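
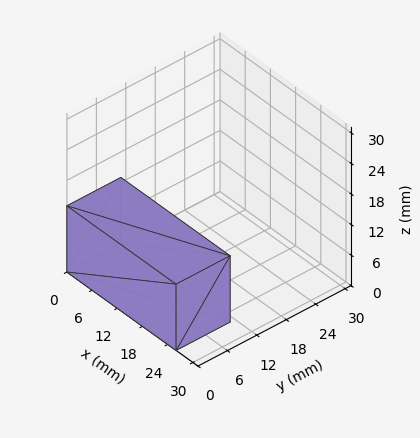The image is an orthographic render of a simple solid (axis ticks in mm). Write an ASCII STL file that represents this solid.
Reading the render: the shape is a rectangular box, roughly 26 × 11 mm footprint and 13 mm tall (dimensions read to the nearest mm from the axis ticks). For the STL, each face is triangulated and given an outward normal.

solid part
  facet normal 0.0000 0.0000 -1.0000
    outer loop
      vertex 26.000 11.000 0.000
      vertex 26.000 0.000 0.000
      vertex 0.000 0.000 0.000
    endloop
  endfacet
  facet normal 0.0000 0.0000 -1.0000
    outer loop
      vertex 0.000 11.000 0.000
      vertex 26.000 11.000 0.000
      vertex 0.000 0.000 0.000
    endloop
  endfacet
  facet normal 0.0000 0.0000 1.0000
    outer loop
      vertex 0.000 0.000 13.000
      vertex 26.000 0.000 13.000
      vertex 26.000 11.000 13.000
    endloop
  endfacet
  facet normal 0.0000 0.0000 1.0000
    outer loop
      vertex 0.000 0.000 13.000
      vertex 26.000 11.000 13.000
      vertex 0.000 11.000 13.000
    endloop
  endfacet
  facet normal 0.0000 -1.0000 0.0000
    outer loop
      vertex 0.000 0.000 0.000
      vertex 26.000 0.000 0.000
      vertex 26.000 0.000 13.000
    endloop
  endfacet
  facet normal 0.0000 -1.0000 0.0000
    outer loop
      vertex 0.000 0.000 0.000
      vertex 26.000 0.000 13.000
      vertex 0.000 0.000 13.000
    endloop
  endfacet
  facet normal 0.0000 1.0000 0.0000
    outer loop
      vertex 26.000 11.000 13.000
      vertex 26.000 11.000 0.000
      vertex 0.000 11.000 0.000
    endloop
  endfacet
  facet normal 0.0000 1.0000 0.0000
    outer loop
      vertex 0.000 11.000 13.000
      vertex 26.000 11.000 13.000
      vertex 0.000 11.000 0.000
    endloop
  endfacet
  facet normal -1.0000 0.0000 0.0000
    outer loop
      vertex 0.000 11.000 13.000
      vertex 0.000 11.000 0.000
      vertex 0.000 0.000 0.000
    endloop
  endfacet
  facet normal -1.0000 0.0000 0.0000
    outer loop
      vertex 0.000 0.000 13.000
      vertex 0.000 11.000 13.000
      vertex 0.000 0.000 0.000
    endloop
  endfacet
  facet normal 1.0000 0.0000 0.0000
    outer loop
      vertex 26.000 0.000 0.000
      vertex 26.000 11.000 0.000
      vertex 26.000 11.000 13.000
    endloop
  endfacet
  facet normal 1.0000 0.0000 0.0000
    outer loop
      vertex 26.000 0.000 0.000
      vertex 26.000 11.000 13.000
      vertex 26.000 0.000 13.000
    endloop
  endfacet
endsolid part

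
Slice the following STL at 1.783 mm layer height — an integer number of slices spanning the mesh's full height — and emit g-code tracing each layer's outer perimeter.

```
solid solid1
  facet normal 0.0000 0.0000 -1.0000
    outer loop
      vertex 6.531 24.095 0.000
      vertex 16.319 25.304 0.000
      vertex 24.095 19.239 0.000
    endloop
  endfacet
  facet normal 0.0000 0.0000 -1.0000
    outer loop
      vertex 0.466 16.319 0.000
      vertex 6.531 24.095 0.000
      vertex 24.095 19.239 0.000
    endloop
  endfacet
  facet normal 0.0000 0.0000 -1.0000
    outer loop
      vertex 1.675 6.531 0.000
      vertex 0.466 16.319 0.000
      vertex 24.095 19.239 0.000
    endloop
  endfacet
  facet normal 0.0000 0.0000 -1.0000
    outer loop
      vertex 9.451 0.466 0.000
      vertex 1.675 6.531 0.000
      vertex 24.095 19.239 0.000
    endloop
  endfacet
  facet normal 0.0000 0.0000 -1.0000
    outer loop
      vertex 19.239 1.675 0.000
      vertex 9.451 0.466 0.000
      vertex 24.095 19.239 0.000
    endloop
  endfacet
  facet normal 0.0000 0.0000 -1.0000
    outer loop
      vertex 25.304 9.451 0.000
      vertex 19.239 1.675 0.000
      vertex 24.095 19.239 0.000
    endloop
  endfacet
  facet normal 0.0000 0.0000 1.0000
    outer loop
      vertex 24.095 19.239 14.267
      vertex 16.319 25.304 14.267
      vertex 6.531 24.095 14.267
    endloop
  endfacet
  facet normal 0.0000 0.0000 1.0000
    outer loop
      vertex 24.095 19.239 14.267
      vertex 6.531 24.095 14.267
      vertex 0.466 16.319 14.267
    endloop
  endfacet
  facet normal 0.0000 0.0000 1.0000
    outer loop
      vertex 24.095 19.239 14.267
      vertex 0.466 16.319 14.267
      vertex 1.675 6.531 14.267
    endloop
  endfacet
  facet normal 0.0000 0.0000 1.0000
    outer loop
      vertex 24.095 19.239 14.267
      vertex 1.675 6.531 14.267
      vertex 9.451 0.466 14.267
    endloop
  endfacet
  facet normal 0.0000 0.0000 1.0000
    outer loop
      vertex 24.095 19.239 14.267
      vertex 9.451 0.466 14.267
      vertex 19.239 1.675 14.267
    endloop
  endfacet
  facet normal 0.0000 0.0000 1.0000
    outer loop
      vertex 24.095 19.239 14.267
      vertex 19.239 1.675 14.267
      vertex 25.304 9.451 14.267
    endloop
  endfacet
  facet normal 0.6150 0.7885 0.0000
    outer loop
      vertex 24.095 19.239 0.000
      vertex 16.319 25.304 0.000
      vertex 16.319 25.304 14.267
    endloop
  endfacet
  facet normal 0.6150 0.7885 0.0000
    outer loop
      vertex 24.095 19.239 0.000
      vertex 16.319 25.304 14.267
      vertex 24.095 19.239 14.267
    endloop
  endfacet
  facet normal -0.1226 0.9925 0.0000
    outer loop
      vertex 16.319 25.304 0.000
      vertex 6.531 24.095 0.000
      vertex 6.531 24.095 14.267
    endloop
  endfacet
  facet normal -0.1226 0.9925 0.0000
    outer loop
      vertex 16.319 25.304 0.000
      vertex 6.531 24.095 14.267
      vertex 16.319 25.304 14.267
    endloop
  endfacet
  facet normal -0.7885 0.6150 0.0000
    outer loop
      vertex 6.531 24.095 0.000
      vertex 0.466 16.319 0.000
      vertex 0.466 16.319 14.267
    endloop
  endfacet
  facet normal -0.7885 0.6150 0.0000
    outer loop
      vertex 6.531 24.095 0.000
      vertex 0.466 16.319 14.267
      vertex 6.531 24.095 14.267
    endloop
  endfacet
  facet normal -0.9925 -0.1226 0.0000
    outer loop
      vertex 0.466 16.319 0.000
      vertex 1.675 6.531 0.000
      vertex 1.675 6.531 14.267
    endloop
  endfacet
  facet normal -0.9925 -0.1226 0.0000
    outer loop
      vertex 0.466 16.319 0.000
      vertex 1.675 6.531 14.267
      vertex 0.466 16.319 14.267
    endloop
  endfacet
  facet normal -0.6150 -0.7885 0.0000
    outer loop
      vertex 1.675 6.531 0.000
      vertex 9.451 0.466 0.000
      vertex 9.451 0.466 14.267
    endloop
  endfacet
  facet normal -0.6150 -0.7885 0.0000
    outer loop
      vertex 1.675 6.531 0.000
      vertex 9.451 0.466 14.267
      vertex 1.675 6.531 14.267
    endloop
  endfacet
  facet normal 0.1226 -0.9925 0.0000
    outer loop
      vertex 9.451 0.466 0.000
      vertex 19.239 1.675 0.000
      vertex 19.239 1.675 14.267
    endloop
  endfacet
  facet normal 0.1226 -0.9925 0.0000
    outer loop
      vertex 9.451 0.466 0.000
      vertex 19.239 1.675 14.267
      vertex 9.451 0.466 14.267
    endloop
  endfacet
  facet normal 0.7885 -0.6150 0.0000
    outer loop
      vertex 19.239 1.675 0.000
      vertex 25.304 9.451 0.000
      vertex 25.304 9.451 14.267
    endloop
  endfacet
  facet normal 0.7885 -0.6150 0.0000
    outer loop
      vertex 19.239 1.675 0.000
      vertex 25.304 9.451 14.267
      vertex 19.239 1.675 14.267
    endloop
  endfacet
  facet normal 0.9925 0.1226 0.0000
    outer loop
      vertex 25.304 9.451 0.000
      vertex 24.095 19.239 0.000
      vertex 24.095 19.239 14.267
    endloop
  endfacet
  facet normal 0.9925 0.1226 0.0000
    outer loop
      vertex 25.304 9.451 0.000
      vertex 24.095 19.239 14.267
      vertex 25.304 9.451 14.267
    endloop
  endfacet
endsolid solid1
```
; perimeter-only toolpath
G21 ; units = mm
G90 ; absolute positioning
G28 ; home
; layer 1
G0 Z1.783
G0 X24.095 Y19.239
G1 X16.319 Y25.304
G1 X6.531 Y24.095
G1 X0.466 Y16.319
G1 X1.675 Y6.531
G1 X9.451 Y0.466
G1 X19.239 Y1.675
G1 X25.304 Y9.451
G1 X24.095 Y19.239
; layer 2
G0 Z3.567
G0 X24.095 Y19.239
G1 X16.319 Y25.304
G1 X6.531 Y24.095
G1 X0.466 Y16.319
G1 X1.675 Y6.531
G1 X9.451 Y0.466
G1 X19.239 Y1.675
G1 X25.304 Y9.451
G1 X24.095 Y19.239
; layer 3
G0 Z5.350
G0 X24.095 Y19.239
G1 X16.319 Y25.304
G1 X6.531 Y24.095
G1 X0.466 Y16.319
G1 X1.675 Y6.531
G1 X9.451 Y0.466
G1 X19.239 Y1.675
G1 X25.304 Y9.451
G1 X24.095 Y19.239
; layer 4
G0 Z7.133
G0 X24.095 Y19.239
G1 X16.319 Y25.304
G1 X6.531 Y24.095
G1 X0.466 Y16.319
G1 X1.675 Y6.531
G1 X9.451 Y0.466
G1 X19.239 Y1.675
G1 X25.304 Y9.451
G1 X24.095 Y19.239
; layer 5
G0 Z8.917
G0 X24.095 Y19.239
G1 X16.319 Y25.304
G1 X6.531 Y24.095
G1 X0.466 Y16.319
G1 X1.675 Y6.531
G1 X9.451 Y0.466
G1 X19.239 Y1.675
G1 X25.304 Y9.451
G1 X24.095 Y19.239
; layer 6
G0 Z10.700
G0 X24.095 Y19.239
G1 X16.319 Y25.304
G1 X6.531 Y24.095
G1 X0.466 Y16.319
G1 X1.675 Y6.531
G1 X9.451 Y0.466
G1 X19.239 Y1.675
G1 X25.304 Y9.451
G1 X24.095 Y19.239
; layer 7
G0 Z12.484
G0 X24.095 Y19.239
G1 X16.319 Y25.304
G1 X6.531 Y24.095
G1 X0.466 Y16.319
G1 X1.675 Y6.531
G1 X9.451 Y0.466
G1 X19.239 Y1.675
G1 X25.304 Y9.451
G1 X24.095 Y19.239
; layer 8
G0 Z14.267
G0 X24.095 Y19.239
G1 X16.319 Y25.304
G1 X6.531 Y24.095
G1 X0.466 Y16.319
G1 X1.675 Y6.531
G1 X9.451 Y0.466
G1 X19.239 Y1.675
G1 X25.304 Y9.451
G1 X24.095 Y19.239
M2 ; end

The solid is a regular 8-sided prism (a cylinder approximated with 8 flat sides), circumscribed radius ≈ 12.9 mm, height ≈ 14.3 mm. Slicing at Δz = 1.783 mm — 8 equal slices spanning the solid's height, so layer i sits at z = i·h/8 — gives 8 non-empty perimeters. Each is a 8-segment closed polygon; G0 lifts to the layer z and rapids to the start vertex, then G1 traces the edges.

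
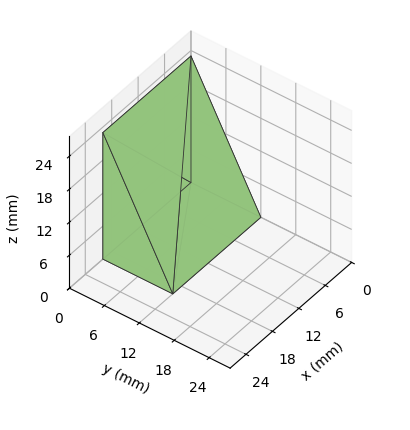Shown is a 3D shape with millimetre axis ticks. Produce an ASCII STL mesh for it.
Reading the render: the shape is a wedge (ramp): 20 × 12 mm base, rising to 23 mm along the y=0 edge and sloping linearly to z=0 at y=12 (dimensions read to the nearest mm from the axis ticks). For the STL, each face is triangulated and given an outward normal.

solid part
  facet normal 0.0000 0.0000 -1.0000
    outer loop
      vertex 20.000 12.000 0.000
      vertex 20.000 0.000 0.000
      vertex 0.000 0.000 0.000
    endloop
  endfacet
  facet normal 0.0000 0.0000 -1.0000
    outer loop
      vertex 0.000 12.000 0.000
      vertex 20.000 12.000 0.000
      vertex 0.000 0.000 0.000
    endloop
  endfacet
  facet normal 0.0000 -1.0000 0.0000
    outer loop
      vertex 0.000 0.000 0.000
      vertex 20.000 0.000 0.000
      vertex 20.000 0.000 23.000
    endloop
  endfacet
  facet normal 0.0000 -1.0000 0.0000
    outer loop
      vertex 0.000 0.000 0.000
      vertex 20.000 0.000 23.000
      vertex 0.000 0.000 23.000
    endloop
  endfacet
  facet normal 0.0000 0.8866 0.4626
    outer loop
      vertex 0.000 0.000 23.000
      vertex 20.000 0.000 23.000
      vertex 20.000 12.000 0.000
    endloop
  endfacet
  facet normal 0.0000 0.8866 0.4626
    outer loop
      vertex 0.000 0.000 23.000
      vertex 20.000 12.000 0.000
      vertex 0.000 12.000 0.000
    endloop
  endfacet
  facet normal -1.0000 0.0000 0.0000
    outer loop
      vertex 0.000 0.000 23.000
      vertex 0.000 12.000 0.000
      vertex 0.000 0.000 0.000
    endloop
  endfacet
  facet normal 1.0000 0.0000 0.0000
    outer loop
      vertex 20.000 0.000 0.000
      vertex 20.000 12.000 0.000
      vertex 20.000 0.000 23.000
    endloop
  endfacet
endsolid part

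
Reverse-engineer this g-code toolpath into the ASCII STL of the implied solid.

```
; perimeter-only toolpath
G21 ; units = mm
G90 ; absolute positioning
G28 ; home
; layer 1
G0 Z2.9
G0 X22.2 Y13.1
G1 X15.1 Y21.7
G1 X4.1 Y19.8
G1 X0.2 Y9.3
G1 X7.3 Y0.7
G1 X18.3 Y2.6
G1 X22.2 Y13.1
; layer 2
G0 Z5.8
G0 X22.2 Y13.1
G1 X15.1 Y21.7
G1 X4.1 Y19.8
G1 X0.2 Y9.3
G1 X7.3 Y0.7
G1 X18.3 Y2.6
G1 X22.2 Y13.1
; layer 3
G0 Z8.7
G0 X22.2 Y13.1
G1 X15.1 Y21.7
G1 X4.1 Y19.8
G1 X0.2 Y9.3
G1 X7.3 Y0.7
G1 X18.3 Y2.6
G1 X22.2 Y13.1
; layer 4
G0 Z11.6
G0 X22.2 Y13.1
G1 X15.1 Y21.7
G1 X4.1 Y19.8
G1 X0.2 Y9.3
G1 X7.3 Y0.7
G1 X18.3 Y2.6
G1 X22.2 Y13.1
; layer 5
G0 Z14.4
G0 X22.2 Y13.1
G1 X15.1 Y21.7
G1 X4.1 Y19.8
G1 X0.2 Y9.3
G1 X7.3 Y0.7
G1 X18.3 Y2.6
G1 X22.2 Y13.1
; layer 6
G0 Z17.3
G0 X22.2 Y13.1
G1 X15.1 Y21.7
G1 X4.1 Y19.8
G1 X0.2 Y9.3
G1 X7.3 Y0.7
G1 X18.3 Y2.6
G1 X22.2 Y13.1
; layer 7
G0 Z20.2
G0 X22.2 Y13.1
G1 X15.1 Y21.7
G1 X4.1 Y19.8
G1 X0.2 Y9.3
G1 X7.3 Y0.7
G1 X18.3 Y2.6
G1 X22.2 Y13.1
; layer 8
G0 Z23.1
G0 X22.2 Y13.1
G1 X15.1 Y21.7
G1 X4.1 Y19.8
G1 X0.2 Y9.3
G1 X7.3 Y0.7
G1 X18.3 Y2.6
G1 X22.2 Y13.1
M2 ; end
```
solid part
  facet normal 0.0000 0.0000 -1.0000
    outer loop
      vertex 4.1 19.8 0.0
      vertex 15.1 21.7 0.0
      vertex 22.2 13.1 0.0
    endloop
  endfacet
  facet normal 0.0000 0.0000 -1.0000
    outer loop
      vertex 0.2 9.3 0.0
      vertex 4.1 19.8 0.0
      vertex 22.2 13.1 0.0
    endloop
  endfacet
  facet normal 0.0000 0.0000 -1.0000
    outer loop
      vertex 7.3 0.7 0.0
      vertex 0.2 9.3 0.0
      vertex 22.2 13.1 0.0
    endloop
  endfacet
  facet normal 0.0000 0.0000 -1.0000
    outer loop
      vertex 18.3 2.6 0.0
      vertex 7.3 0.7 0.0
      vertex 22.2 13.1 0.0
    endloop
  endfacet
  facet normal 0.0000 0.0000 1.0000
    outer loop
      vertex 22.2 13.1 23.1
      vertex 15.1 21.7 23.1
      vertex 4.1 19.8 23.1
    endloop
  endfacet
  facet normal 0.0000 0.0000 1.0000
    outer loop
      vertex 22.2 13.1 23.1
      vertex 4.1 19.8 23.1
      vertex 0.2 9.3 23.1
    endloop
  endfacet
  facet normal 0.0000 0.0000 1.0000
    outer loop
      vertex 22.2 13.1 23.1
      vertex 0.2 9.3 23.1
      vertex 7.3 0.7 23.1
    endloop
  endfacet
  facet normal 0.0000 0.0000 1.0000
    outer loop
      vertex 22.2 13.1 23.1
      vertex 7.3 0.7 23.1
      vertex 18.3 2.6 23.1
    endloop
  endfacet
  facet normal 0.7712 0.6366 0.0000
    outer loop
      vertex 22.2 13.1 0.0
      vertex 15.1 21.7 0.0
      vertex 15.1 21.7 23.1
    endloop
  endfacet
  facet normal 0.7712 0.6366 0.0000
    outer loop
      vertex 22.2 13.1 0.0
      vertex 15.1 21.7 23.1
      vertex 22.2 13.1 23.1
    endloop
  endfacet
  facet normal -0.1702 0.9854 0.0000
    outer loop
      vertex 15.1 21.7 0.0
      vertex 4.1 19.8 0.0
      vertex 4.1 19.8 23.1
    endloop
  endfacet
  facet normal -0.1702 0.9854 0.0000
    outer loop
      vertex 15.1 21.7 0.0
      vertex 4.1 19.8 23.1
      vertex 15.1 21.7 23.1
    endloop
  endfacet
  facet normal -0.9374 0.3482 0.0000
    outer loop
      vertex 4.1 19.8 0.0
      vertex 0.2 9.3 0.0
      vertex 0.2 9.3 23.1
    endloop
  endfacet
  facet normal -0.9374 0.3482 0.0000
    outer loop
      vertex 4.1 19.8 0.0
      vertex 0.2 9.3 23.1
      vertex 4.1 19.8 23.1
    endloop
  endfacet
  facet normal -0.7712 -0.6366 0.0000
    outer loop
      vertex 0.2 9.3 0.0
      vertex 7.3 0.7 0.0
      vertex 7.3 0.7 23.1
    endloop
  endfacet
  facet normal -0.7712 -0.6366 0.0000
    outer loop
      vertex 0.2 9.3 0.0
      vertex 7.3 0.7 23.1
      vertex 0.2 9.3 23.1
    endloop
  endfacet
  facet normal 0.1702 -0.9854 0.0000
    outer loop
      vertex 7.3 0.7 0.0
      vertex 18.3 2.6 0.0
      vertex 18.3 2.6 23.1
    endloop
  endfacet
  facet normal 0.1702 -0.9854 0.0000
    outer loop
      vertex 7.3 0.7 0.0
      vertex 18.3 2.6 23.1
      vertex 7.3 0.7 23.1
    endloop
  endfacet
  facet normal 0.9374 -0.3482 0.0000
    outer loop
      vertex 18.3 2.6 0.0
      vertex 22.2 13.1 0.0
      vertex 22.2 13.1 23.1
    endloop
  endfacet
  facet normal 0.9374 -0.3482 0.0000
    outer loop
      vertex 18.3 2.6 0.0
      vertex 22.2 13.1 23.1
      vertex 18.3 2.6 23.1
    endloop
  endfacet
endsolid part

The G0 Z moves step by Δz≈2.9 mm. Every layer's G1 loop is the same polygon, so the solid is a straight extrusion of it from z=0 to z≈23.1. Closing with flat bottom and top caps and triangulating gives 20 facets — a regular 6-sided prism (a cylinder approximated with 6 flat sides), circumscribed radius ≈ 11.2 mm, height ≈ 23.1 mm.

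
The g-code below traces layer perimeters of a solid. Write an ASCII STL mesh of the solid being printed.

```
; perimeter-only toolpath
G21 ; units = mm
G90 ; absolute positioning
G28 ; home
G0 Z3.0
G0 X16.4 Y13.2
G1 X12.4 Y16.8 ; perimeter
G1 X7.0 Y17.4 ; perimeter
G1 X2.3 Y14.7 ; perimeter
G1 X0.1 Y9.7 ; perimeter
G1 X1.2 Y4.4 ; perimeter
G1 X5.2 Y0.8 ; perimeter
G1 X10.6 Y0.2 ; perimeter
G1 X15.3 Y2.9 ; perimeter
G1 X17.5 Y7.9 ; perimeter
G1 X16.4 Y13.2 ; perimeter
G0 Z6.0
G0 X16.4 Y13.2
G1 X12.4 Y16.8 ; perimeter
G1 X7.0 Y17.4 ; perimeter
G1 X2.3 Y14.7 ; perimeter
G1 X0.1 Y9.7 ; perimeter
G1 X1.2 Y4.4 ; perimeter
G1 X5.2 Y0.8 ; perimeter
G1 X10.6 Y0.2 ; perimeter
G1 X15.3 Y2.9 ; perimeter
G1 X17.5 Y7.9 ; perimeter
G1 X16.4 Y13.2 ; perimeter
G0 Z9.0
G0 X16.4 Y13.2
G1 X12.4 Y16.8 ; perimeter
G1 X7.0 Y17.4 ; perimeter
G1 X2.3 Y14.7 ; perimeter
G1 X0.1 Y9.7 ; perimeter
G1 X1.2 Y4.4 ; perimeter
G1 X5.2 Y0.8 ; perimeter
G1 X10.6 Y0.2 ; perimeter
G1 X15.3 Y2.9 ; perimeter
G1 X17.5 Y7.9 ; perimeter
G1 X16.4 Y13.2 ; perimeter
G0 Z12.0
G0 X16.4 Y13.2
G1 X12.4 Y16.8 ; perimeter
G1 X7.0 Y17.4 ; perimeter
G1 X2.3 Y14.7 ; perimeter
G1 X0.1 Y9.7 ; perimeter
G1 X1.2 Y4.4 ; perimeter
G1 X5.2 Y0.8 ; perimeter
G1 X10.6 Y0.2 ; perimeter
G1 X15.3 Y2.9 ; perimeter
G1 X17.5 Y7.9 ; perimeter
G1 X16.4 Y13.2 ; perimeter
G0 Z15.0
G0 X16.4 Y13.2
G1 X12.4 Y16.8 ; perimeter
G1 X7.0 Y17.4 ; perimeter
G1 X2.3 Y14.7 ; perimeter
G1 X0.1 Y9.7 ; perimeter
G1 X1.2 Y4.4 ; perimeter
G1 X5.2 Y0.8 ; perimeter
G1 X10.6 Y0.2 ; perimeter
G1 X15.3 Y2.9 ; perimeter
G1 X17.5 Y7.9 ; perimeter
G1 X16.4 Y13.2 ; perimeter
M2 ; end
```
solid part
  facet normal 0.0000 0.0000 -1.0000
    outer loop
      vertex 7.0 17.4 0.0
      vertex 12.4 16.8 0.0
      vertex 16.4 13.2 0.0
    endloop
  endfacet
  facet normal 0.0000 0.0000 -1.0000
    outer loop
      vertex 2.3 14.7 0.0
      vertex 7.0 17.4 0.0
      vertex 16.4 13.2 0.0
    endloop
  endfacet
  facet normal 0.0000 0.0000 -1.0000
    outer loop
      vertex 0.1 9.7 0.0
      vertex 2.3 14.7 0.0
      vertex 16.4 13.2 0.0
    endloop
  endfacet
  facet normal 0.0000 0.0000 -1.0000
    outer loop
      vertex 1.2 4.4 0.0
      vertex 0.1 9.7 0.0
      vertex 16.4 13.2 0.0
    endloop
  endfacet
  facet normal 0.0000 0.0000 -1.0000
    outer loop
      vertex 5.2 0.8 0.0
      vertex 1.2 4.4 0.0
      vertex 16.4 13.2 0.0
    endloop
  endfacet
  facet normal 0.0000 0.0000 -1.0000
    outer loop
      vertex 10.6 0.2 0.0
      vertex 5.2 0.8 0.0
      vertex 16.4 13.2 0.0
    endloop
  endfacet
  facet normal 0.0000 0.0000 -1.0000
    outer loop
      vertex 15.3 2.9 0.0
      vertex 10.6 0.2 0.0
      vertex 16.4 13.2 0.0
    endloop
  endfacet
  facet normal 0.0000 0.0000 -1.0000
    outer loop
      vertex 17.5 7.9 0.0
      vertex 15.3 2.9 0.0
      vertex 16.4 13.2 0.0
    endloop
  endfacet
  facet normal 0.0000 0.0000 1.0000
    outer loop
      vertex 16.4 13.2 15.0
      vertex 12.4 16.8 15.0
      vertex 7.0 17.4 15.0
    endloop
  endfacet
  facet normal 0.0000 0.0000 1.0000
    outer loop
      vertex 16.4 13.2 15.0
      vertex 7.0 17.4 15.0
      vertex 2.3 14.7 15.0
    endloop
  endfacet
  facet normal 0.0000 0.0000 1.0000
    outer loop
      vertex 16.4 13.2 15.0
      vertex 2.3 14.7 15.0
      vertex 0.1 9.7 15.0
    endloop
  endfacet
  facet normal 0.0000 0.0000 1.0000
    outer loop
      vertex 16.4 13.2 15.0
      vertex 0.1 9.7 15.0
      vertex 1.2 4.4 15.0
    endloop
  endfacet
  facet normal 0.0000 0.0000 1.0000
    outer loop
      vertex 16.4 13.2 15.0
      vertex 1.2 4.4 15.0
      vertex 5.2 0.8 15.0
    endloop
  endfacet
  facet normal 0.0000 0.0000 1.0000
    outer loop
      vertex 16.4 13.2 15.0
      vertex 5.2 0.8 15.0
      vertex 10.6 0.2 15.0
    endloop
  endfacet
  facet normal 0.0000 0.0000 1.0000
    outer loop
      vertex 16.4 13.2 15.0
      vertex 10.6 0.2 15.0
      vertex 15.3 2.9 15.0
    endloop
  endfacet
  facet normal 0.0000 0.0000 1.0000
    outer loop
      vertex 16.4 13.2 15.0
      vertex 15.3 2.9 15.0
      vertex 17.5 7.9 15.0
    endloop
  endfacet
  facet normal 0.6690 0.7433 0.0000
    outer loop
      vertex 16.4 13.2 0.0
      vertex 12.4 16.8 0.0
      vertex 12.4 16.8 15.0
    endloop
  endfacet
  facet normal 0.6690 0.7433 0.0000
    outer loop
      vertex 16.4 13.2 0.0
      vertex 12.4 16.8 15.0
      vertex 16.4 13.2 15.0
    endloop
  endfacet
  facet normal 0.1104 0.9939 0.0000
    outer loop
      vertex 12.4 16.8 0.0
      vertex 7.0 17.4 0.0
      vertex 7.0 17.4 15.0
    endloop
  endfacet
  facet normal 0.1104 0.9939 0.0000
    outer loop
      vertex 12.4 16.8 0.0
      vertex 7.0 17.4 15.0
      vertex 12.4 16.8 15.0
    endloop
  endfacet
  facet normal -0.4981 0.8671 0.0000
    outer loop
      vertex 7.0 17.4 0.0
      vertex 2.3 14.7 0.0
      vertex 2.3 14.7 15.0
    endloop
  endfacet
  facet normal -0.4981 0.8671 0.0000
    outer loop
      vertex 7.0 17.4 0.0
      vertex 2.3 14.7 15.0
      vertex 7.0 17.4 15.0
    endloop
  endfacet
  facet normal -0.9153 0.4027 0.0000
    outer loop
      vertex 2.3 14.7 0.0
      vertex 0.1 9.7 0.0
      vertex 0.1 9.7 15.0
    endloop
  endfacet
  facet normal -0.9153 0.4027 0.0000
    outer loop
      vertex 2.3 14.7 0.0
      vertex 0.1 9.7 15.0
      vertex 2.3 14.7 15.0
    endloop
  endfacet
  facet normal -0.9791 -0.2032 0.0000
    outer loop
      vertex 0.1 9.7 0.0
      vertex 1.2 4.4 0.0
      vertex 1.2 4.4 15.0
    endloop
  endfacet
  facet normal -0.9791 -0.2032 0.0000
    outer loop
      vertex 0.1 9.7 0.0
      vertex 1.2 4.4 15.0
      vertex 0.1 9.7 15.0
    endloop
  endfacet
  facet normal -0.6690 -0.7433 0.0000
    outer loop
      vertex 1.2 4.4 0.0
      vertex 5.2 0.8 0.0
      vertex 5.2 0.8 15.0
    endloop
  endfacet
  facet normal -0.6690 -0.7433 0.0000
    outer loop
      vertex 1.2 4.4 0.0
      vertex 5.2 0.8 15.0
      vertex 1.2 4.4 15.0
    endloop
  endfacet
  facet normal -0.1104 -0.9939 0.0000
    outer loop
      vertex 5.2 0.8 0.0
      vertex 10.6 0.2 0.0
      vertex 10.6 0.2 15.0
    endloop
  endfacet
  facet normal -0.1104 -0.9939 0.0000
    outer loop
      vertex 5.2 0.8 0.0
      vertex 10.6 0.2 15.0
      vertex 5.2 0.8 15.0
    endloop
  endfacet
  facet normal 0.4981 -0.8671 0.0000
    outer loop
      vertex 10.6 0.2 0.0
      vertex 15.3 2.9 0.0
      vertex 15.3 2.9 15.0
    endloop
  endfacet
  facet normal 0.4981 -0.8671 0.0000
    outer loop
      vertex 10.6 0.2 0.0
      vertex 15.3 2.9 15.0
      vertex 10.6 0.2 15.0
    endloop
  endfacet
  facet normal 0.9153 -0.4027 0.0000
    outer loop
      vertex 15.3 2.9 0.0
      vertex 17.5 7.9 0.0
      vertex 17.5 7.9 15.0
    endloop
  endfacet
  facet normal 0.9153 -0.4027 0.0000
    outer loop
      vertex 15.3 2.9 0.0
      vertex 17.5 7.9 15.0
      vertex 15.3 2.9 15.0
    endloop
  endfacet
  facet normal 0.9791 0.2032 0.0000
    outer loop
      vertex 17.5 7.9 0.0
      vertex 16.4 13.2 0.0
      vertex 16.4 13.2 15.0
    endloop
  endfacet
  facet normal 0.9791 0.2032 0.0000
    outer loop
      vertex 17.5 7.9 0.0
      vertex 16.4 13.2 15.0
      vertex 17.5 7.9 15.0
    endloop
  endfacet
endsolid part

The G0 Z moves step by Δz≈3.0 mm. Every layer's G1 loop is the same polygon, so the solid is a straight extrusion of it from z=0 to z≈15. Closing with flat bottom and top caps and triangulating gives 36 facets — a regular 10-sided prism (a cylinder approximated with 10 flat sides), circumscribed radius ≈ 8.8 mm, height ≈ 15 mm.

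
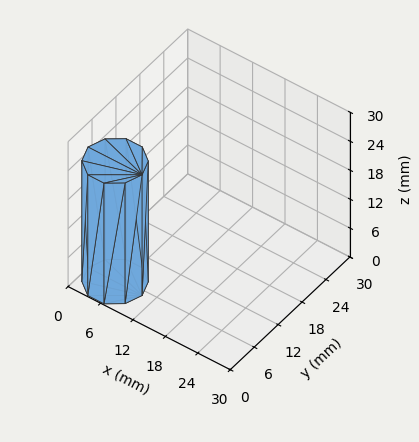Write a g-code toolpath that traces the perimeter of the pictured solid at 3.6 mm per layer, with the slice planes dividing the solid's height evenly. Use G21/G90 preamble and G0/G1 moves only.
Reading the render: the shape is a regular 10-sided prism (a cylinder approximated with 10 flat sides), circumscribed radius ≈ 5 mm, height ≈ 25 mm (dimensions read to the nearest mm from the axis ticks). For the g-code, the solid's height is divided into equal slices at the stated Δz and each level perimeter traced with G1 moves after a G0 lift.

; perimeter-only toolpath
G21 ; units = mm
G90 ; absolute positioning
G28 ; home
; layer 1
G0 Z3.6
G0 X10.0 Y5.0
G1 X9.0 Y7.9
G1 X6.5 Y9.8
G1 X3.5 Y9.8
G1 X1.0 Y7.9
G1 X0.0 Y5.0
G1 X1.0 Y2.1
G1 X3.5 Y0.2
G1 X6.5 Y0.2
G1 X9.0 Y2.1
G1 X10.0 Y5.0
; layer 2
G0 Z7.1
G0 X10.0 Y5.0
G1 X9.0 Y7.9
G1 X6.5 Y9.8
G1 X3.5 Y9.8
G1 X1.0 Y7.9
G1 X0.0 Y5.0
G1 X1.0 Y2.1
G1 X3.5 Y0.2
G1 X6.5 Y0.2
G1 X9.0 Y2.1
G1 X10.0 Y5.0
; layer 3
G0 Z10.7
G0 X10.0 Y5.0
G1 X9.0 Y7.9
G1 X6.5 Y9.8
G1 X3.5 Y9.8
G1 X1.0 Y7.9
G1 X0.0 Y5.0
G1 X1.0 Y2.1
G1 X3.5 Y0.2
G1 X6.5 Y0.2
G1 X9.0 Y2.1
G1 X10.0 Y5.0
; layer 4
G0 Z14.3
G0 X10.0 Y5.0
G1 X9.0 Y7.9
G1 X6.5 Y9.8
G1 X3.5 Y9.8
G1 X1.0 Y7.9
G1 X0.0 Y5.0
G1 X1.0 Y2.1
G1 X3.5 Y0.2
G1 X6.5 Y0.2
G1 X9.0 Y2.1
G1 X10.0 Y5.0
; layer 5
G0 Z17.9
G0 X10.0 Y5.0
G1 X9.0 Y7.9
G1 X6.5 Y9.8
G1 X3.5 Y9.8
G1 X1.0 Y7.9
G1 X0.0 Y5.0
G1 X1.0 Y2.1
G1 X3.5 Y0.2
G1 X6.5 Y0.2
G1 X9.0 Y2.1
G1 X10.0 Y5.0
; layer 6
G0 Z21.4
G0 X10.0 Y5.0
G1 X9.0 Y7.9
G1 X6.5 Y9.8
G1 X3.5 Y9.8
G1 X1.0 Y7.9
G1 X0.0 Y5.0
G1 X1.0 Y2.1
G1 X3.5 Y0.2
G1 X6.5 Y0.2
G1 X9.0 Y2.1
G1 X10.0 Y5.0
; layer 7
G0 Z25.0
G0 X10.0 Y5.0
G1 X9.0 Y7.9
G1 X6.5 Y9.8
G1 X3.5 Y9.8
G1 X1.0 Y7.9
G1 X0.0 Y5.0
G1 X1.0 Y2.1
G1 X3.5 Y0.2
G1 X6.5 Y0.2
G1 X9.0 Y2.1
G1 X10.0 Y5.0
M2 ; end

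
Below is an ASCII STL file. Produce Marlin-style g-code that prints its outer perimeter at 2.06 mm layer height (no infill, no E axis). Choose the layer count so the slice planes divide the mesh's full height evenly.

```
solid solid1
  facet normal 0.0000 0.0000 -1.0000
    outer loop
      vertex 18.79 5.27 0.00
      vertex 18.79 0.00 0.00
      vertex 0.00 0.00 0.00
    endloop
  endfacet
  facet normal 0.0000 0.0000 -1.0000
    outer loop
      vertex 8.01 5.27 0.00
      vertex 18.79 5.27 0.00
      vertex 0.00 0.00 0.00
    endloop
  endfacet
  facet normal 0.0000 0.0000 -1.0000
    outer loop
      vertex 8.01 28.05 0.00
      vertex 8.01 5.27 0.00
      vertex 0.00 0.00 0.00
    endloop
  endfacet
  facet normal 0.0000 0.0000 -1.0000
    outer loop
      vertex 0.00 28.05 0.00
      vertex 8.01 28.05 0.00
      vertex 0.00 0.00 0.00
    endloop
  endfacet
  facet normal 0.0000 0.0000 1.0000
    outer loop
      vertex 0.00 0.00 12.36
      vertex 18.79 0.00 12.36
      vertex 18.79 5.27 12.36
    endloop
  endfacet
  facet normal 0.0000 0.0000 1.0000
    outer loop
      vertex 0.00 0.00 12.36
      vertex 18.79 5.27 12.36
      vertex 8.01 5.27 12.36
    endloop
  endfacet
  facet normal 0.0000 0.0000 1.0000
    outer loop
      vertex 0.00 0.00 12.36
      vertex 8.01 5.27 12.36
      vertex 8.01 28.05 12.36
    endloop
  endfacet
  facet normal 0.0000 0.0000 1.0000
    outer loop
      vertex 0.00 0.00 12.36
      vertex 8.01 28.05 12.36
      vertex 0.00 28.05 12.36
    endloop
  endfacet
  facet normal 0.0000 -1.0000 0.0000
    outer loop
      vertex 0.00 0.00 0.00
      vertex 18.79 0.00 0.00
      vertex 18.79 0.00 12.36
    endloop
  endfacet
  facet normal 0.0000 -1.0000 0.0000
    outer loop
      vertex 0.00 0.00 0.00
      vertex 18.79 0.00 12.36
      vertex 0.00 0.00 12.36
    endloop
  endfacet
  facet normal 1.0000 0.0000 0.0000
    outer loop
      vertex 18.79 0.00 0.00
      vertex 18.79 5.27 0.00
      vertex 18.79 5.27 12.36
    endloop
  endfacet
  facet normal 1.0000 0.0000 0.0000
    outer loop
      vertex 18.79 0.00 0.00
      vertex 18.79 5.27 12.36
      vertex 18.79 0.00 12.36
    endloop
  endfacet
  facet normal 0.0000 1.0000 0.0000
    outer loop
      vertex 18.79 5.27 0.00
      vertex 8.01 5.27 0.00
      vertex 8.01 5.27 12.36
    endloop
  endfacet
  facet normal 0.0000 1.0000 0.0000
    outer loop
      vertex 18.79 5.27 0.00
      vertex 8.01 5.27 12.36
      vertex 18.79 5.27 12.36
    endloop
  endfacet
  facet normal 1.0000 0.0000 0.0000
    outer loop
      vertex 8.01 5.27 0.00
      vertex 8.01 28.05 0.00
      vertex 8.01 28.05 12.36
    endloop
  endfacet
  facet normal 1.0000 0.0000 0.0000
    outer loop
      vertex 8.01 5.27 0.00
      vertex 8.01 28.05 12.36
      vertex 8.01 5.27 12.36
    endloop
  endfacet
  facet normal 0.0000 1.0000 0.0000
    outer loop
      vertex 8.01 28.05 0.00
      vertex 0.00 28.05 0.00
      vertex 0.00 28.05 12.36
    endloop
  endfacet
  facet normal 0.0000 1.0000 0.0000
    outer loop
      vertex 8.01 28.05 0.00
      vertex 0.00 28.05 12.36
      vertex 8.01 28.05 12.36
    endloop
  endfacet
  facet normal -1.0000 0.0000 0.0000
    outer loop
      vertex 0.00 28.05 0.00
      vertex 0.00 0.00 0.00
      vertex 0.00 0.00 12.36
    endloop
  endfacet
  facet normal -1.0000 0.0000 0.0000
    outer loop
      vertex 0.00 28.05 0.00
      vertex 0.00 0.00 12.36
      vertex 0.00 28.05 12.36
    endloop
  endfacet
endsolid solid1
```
; perimeter-only toolpath
G21 ; units = mm
G90 ; absolute positioning
G28 ; home
; layer 1
G0 Z2.06
G0 X0.00 Y0.00
G1 X18.79 Y0.00
G1 X18.79 Y5.27
G1 X8.01 Y5.27
G1 X8.01 Y28.05
G1 X0.00 Y28.05
G1 X0.00 Y0.00
; layer 2
G0 Z4.12
G0 X0.00 Y0.00
G1 X18.79 Y0.00
G1 X18.79 Y5.27
G1 X8.01 Y5.27
G1 X8.01 Y28.05
G1 X0.00 Y28.05
G1 X0.00 Y0.00
; layer 3
G0 Z6.18
G0 X0.00 Y0.00
G1 X18.79 Y0.00
G1 X18.79 Y5.27
G1 X8.01 Y5.27
G1 X8.01 Y28.05
G1 X0.00 Y28.05
G1 X0.00 Y0.00
; layer 4
G0 Z8.24
G0 X0.00 Y0.00
G1 X18.79 Y0.00
G1 X18.79 Y5.27
G1 X8.01 Y5.27
G1 X8.01 Y28.05
G1 X0.00 Y28.05
G1 X0.00 Y0.00
; layer 5
G0 Z10.30
G0 X0.00 Y0.00
G1 X18.79 Y0.00
G1 X18.79 Y5.27
G1 X8.01 Y5.27
G1 X8.01 Y28.05
G1 X0.00 Y28.05
G1 X0.00 Y0.00
; layer 6
G0 Z12.36
G0 X0.00 Y0.00
G1 X18.79 Y0.00
G1 X18.79 Y5.27
G1 X8.01 Y5.27
G1 X8.01 Y28.05
G1 X0.00 Y28.05
G1 X0.00 Y0.00
M2 ; end

The solid is an L-shaped prism: outer 18.8 × 28.1 mm, arm thicknesses ≈ 5.27 mm (horizontal) and 8.01 mm (vertical), extruded 12.4 mm in z. Slicing at Δz = 2.06 mm — 6 equal slices spanning the solid's height, so layer i sits at z = i·h/6 — gives 6 non-empty perimeters. Each is a 6-segment closed polygon; G0 lifts to the layer z and rapids to the start vertex, then G1 traces the edges.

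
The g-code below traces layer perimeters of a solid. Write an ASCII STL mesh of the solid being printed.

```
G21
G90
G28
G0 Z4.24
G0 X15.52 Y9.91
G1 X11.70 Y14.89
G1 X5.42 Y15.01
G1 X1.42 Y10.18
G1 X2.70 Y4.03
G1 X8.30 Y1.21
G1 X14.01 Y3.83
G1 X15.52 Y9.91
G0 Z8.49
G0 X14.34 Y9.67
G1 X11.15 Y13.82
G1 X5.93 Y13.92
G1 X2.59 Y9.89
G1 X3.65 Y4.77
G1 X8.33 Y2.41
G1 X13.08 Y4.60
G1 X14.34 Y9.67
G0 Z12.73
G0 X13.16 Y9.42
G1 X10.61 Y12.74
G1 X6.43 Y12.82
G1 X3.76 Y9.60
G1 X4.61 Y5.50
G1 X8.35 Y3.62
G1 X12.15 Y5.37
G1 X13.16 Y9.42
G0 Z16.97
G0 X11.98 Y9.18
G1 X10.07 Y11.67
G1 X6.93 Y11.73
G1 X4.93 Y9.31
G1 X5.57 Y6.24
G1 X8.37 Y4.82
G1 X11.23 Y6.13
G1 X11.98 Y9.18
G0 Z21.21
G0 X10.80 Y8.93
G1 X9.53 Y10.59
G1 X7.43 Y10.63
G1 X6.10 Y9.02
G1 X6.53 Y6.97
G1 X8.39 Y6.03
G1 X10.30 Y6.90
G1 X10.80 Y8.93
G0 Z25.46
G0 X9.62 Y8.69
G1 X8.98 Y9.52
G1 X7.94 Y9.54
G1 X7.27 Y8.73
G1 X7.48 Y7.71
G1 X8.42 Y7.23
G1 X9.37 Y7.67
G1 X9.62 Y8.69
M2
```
solid part
  facet normal 0.0000 0.0000 -1.0000
    outer loop
      vertex 4.92 16.11 0.00
      vertex 12.24 15.97 0.00
      vertex 16.70 10.16 0.00
    endloop
  endfacet
  facet normal 0.0000 0.0000 -1.0000
    outer loop
      vertex 0.25 10.47 0.00
      vertex 4.92 16.11 0.00
      vertex 16.70 10.16 0.00
    endloop
  endfacet
  facet normal 0.0000 0.0000 -1.0000
    outer loop
      vertex 1.74 3.30 0.00
      vertex 0.25 10.47 0.00
      vertex 16.70 10.16 0.00
    endloop
  endfacet
  facet normal 0.0000 0.0000 -1.0000
    outer loop
      vertex 8.28 0.00 0.00
      vertex 1.74 3.30 0.00
      vertex 16.70 10.16 0.00
    endloop
  endfacet
  facet normal 0.0000 0.0000 -1.0000
    outer loop
      vertex 14.94 3.06 0.00
      vertex 8.28 0.00 0.00
      vertex 16.70 10.16 0.00
    endloop
  endfacet
  facet normal 0.7685 0.5899 0.2479
    outer loop
      vertex 16.70 10.16 0.00
      vertex 12.24 15.97 0.00
      vertex 8.44 8.44 29.70
    endloop
  endfacet
  facet normal 0.0185 0.9686 0.2479
    outer loop
      vertex 12.24 15.97 0.00
      vertex 4.92 16.11 0.00
      vertex 8.44 8.44 29.70
    endloop
  endfacet
  facet normal -0.7462 0.6178 0.2480
    outer loop
      vertex 4.92 16.11 0.00
      vertex 0.25 10.47 0.00
      vertex 8.44 8.44 29.70
    endloop
  endfacet
  facet normal -0.9485 -0.1971 0.2481
    outer loop
      vertex 0.25 10.47 0.00
      vertex 1.74 3.30 0.00
      vertex 8.44 8.44 29.70
    endloop
  endfacet
  facet normal -0.4364 -0.8649 0.2481
    outer loop
      vertex 1.74 3.30 0.00
      vertex 8.28 0.00 0.00
      vertex 8.44 8.44 29.70
    endloop
  endfacet
  facet normal 0.4045 -0.8803 0.2480
    outer loop
      vertex 8.28 0.00 0.00
      vertex 14.94 3.06 0.00
      vertex 8.44 8.44 29.70
    endloop
  endfacet
  facet normal 0.9403 -0.2331 0.2480
    outer loop
      vertex 14.94 3.06 0.00
      vertex 16.70 10.16 0.00
      vertex 8.44 8.44 29.70
    endloop
  endfacet
endsolid part

The G0 Z moves step by Δz≈4.24 mm. The G1 loops shrink linearly with z, so the solid tapers from its base footprint up to z≈29.7. Closing with a flat bottom cap and the tapered top and triangulating gives 12 facets — a regular 7-sided pyramid, base circumscribed radius ≈ 8.44 mm, apex at z ≈ 29.7 mm.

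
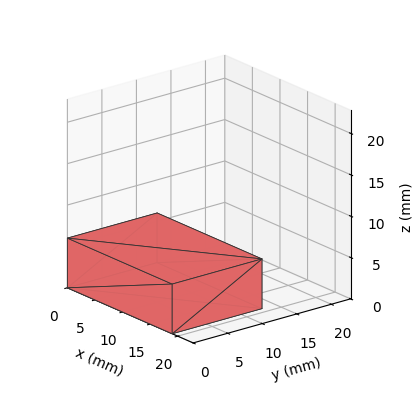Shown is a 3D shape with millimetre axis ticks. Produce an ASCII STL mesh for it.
Reading the render: the shape is a rectangular box, roughly 19 × 13 mm footprint and 6 mm tall (dimensions read to the nearest mm from the axis ticks). For the STL, each face is triangulated and given an outward normal.

solid part
  facet normal 0.0000 0.0000 -1.0000
    outer loop
      vertex 19.0 13.0 0.0
      vertex 19.0 0.0 0.0
      vertex 0.0 0.0 0.0
    endloop
  endfacet
  facet normal 0.0000 0.0000 -1.0000
    outer loop
      vertex 0.0 13.0 0.0
      vertex 19.0 13.0 0.0
      vertex 0.0 0.0 0.0
    endloop
  endfacet
  facet normal 0.0000 0.0000 1.0000
    outer loop
      vertex 0.0 0.0 6.0
      vertex 19.0 0.0 6.0
      vertex 19.0 13.0 6.0
    endloop
  endfacet
  facet normal 0.0000 0.0000 1.0000
    outer loop
      vertex 0.0 0.0 6.0
      vertex 19.0 13.0 6.0
      vertex 0.0 13.0 6.0
    endloop
  endfacet
  facet normal 0.0000 -1.0000 0.0000
    outer loop
      vertex 0.0 0.0 0.0
      vertex 19.0 0.0 0.0
      vertex 19.0 0.0 6.0
    endloop
  endfacet
  facet normal 0.0000 -1.0000 0.0000
    outer loop
      vertex 0.0 0.0 0.0
      vertex 19.0 0.0 6.0
      vertex 0.0 0.0 6.0
    endloop
  endfacet
  facet normal 0.0000 1.0000 0.0000
    outer loop
      vertex 19.0 13.0 6.0
      vertex 19.0 13.0 0.0
      vertex 0.0 13.0 0.0
    endloop
  endfacet
  facet normal 0.0000 1.0000 0.0000
    outer loop
      vertex 0.0 13.0 6.0
      vertex 19.0 13.0 6.0
      vertex 0.0 13.0 0.0
    endloop
  endfacet
  facet normal -1.0000 0.0000 0.0000
    outer loop
      vertex 0.0 13.0 6.0
      vertex 0.0 13.0 0.0
      vertex 0.0 0.0 0.0
    endloop
  endfacet
  facet normal -1.0000 0.0000 0.0000
    outer loop
      vertex 0.0 0.0 6.0
      vertex 0.0 13.0 6.0
      vertex 0.0 0.0 0.0
    endloop
  endfacet
  facet normal 1.0000 0.0000 0.0000
    outer loop
      vertex 19.0 0.0 0.0
      vertex 19.0 13.0 0.0
      vertex 19.0 13.0 6.0
    endloop
  endfacet
  facet normal 1.0000 0.0000 0.0000
    outer loop
      vertex 19.0 0.0 0.0
      vertex 19.0 13.0 6.0
      vertex 19.0 0.0 6.0
    endloop
  endfacet
endsolid part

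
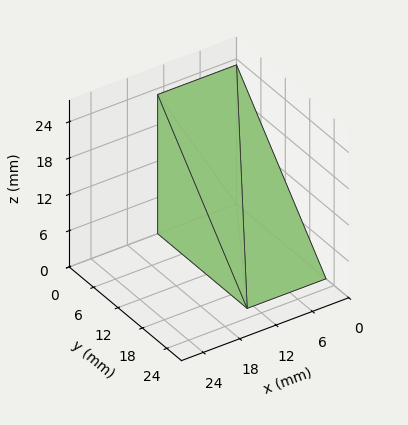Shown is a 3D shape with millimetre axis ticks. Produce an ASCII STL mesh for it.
Reading the render: the shape is a wedge (ramp): 13 × 22 mm base, rising to 23 mm along the y=0 edge and sloping linearly to z=0 at y=22 (dimensions read to the nearest mm from the axis ticks). For the STL, each face is triangulated and given an outward normal.

solid part
  facet normal 0.0000 0.0000 -1.0000
    outer loop
      vertex 13.0 22.0 0.0
      vertex 13.0 0.0 0.0
      vertex 0.0 0.0 0.0
    endloop
  endfacet
  facet normal 0.0000 0.0000 -1.0000
    outer loop
      vertex 0.0 22.0 0.0
      vertex 13.0 22.0 0.0
      vertex 0.0 0.0 0.0
    endloop
  endfacet
  facet normal 0.0000 -1.0000 0.0000
    outer loop
      vertex 0.0 0.0 0.0
      vertex 13.0 0.0 0.0
      vertex 13.0 0.0 23.0
    endloop
  endfacet
  facet normal 0.0000 -1.0000 0.0000
    outer loop
      vertex 0.0 0.0 0.0
      vertex 13.0 0.0 23.0
      vertex 0.0 0.0 23.0
    endloop
  endfacet
  facet normal 0.0000 0.7226 0.6912
    outer loop
      vertex 0.0 0.0 23.0
      vertex 13.0 0.0 23.0
      vertex 13.0 22.0 0.0
    endloop
  endfacet
  facet normal 0.0000 0.7226 0.6912
    outer loop
      vertex 0.0 0.0 23.0
      vertex 13.0 22.0 0.0
      vertex 0.0 22.0 0.0
    endloop
  endfacet
  facet normal -1.0000 0.0000 0.0000
    outer loop
      vertex 0.0 0.0 23.0
      vertex 0.0 22.0 0.0
      vertex 0.0 0.0 0.0
    endloop
  endfacet
  facet normal 1.0000 0.0000 0.0000
    outer loop
      vertex 13.0 0.0 0.0
      vertex 13.0 22.0 0.0
      vertex 13.0 0.0 23.0
    endloop
  endfacet
endsolid part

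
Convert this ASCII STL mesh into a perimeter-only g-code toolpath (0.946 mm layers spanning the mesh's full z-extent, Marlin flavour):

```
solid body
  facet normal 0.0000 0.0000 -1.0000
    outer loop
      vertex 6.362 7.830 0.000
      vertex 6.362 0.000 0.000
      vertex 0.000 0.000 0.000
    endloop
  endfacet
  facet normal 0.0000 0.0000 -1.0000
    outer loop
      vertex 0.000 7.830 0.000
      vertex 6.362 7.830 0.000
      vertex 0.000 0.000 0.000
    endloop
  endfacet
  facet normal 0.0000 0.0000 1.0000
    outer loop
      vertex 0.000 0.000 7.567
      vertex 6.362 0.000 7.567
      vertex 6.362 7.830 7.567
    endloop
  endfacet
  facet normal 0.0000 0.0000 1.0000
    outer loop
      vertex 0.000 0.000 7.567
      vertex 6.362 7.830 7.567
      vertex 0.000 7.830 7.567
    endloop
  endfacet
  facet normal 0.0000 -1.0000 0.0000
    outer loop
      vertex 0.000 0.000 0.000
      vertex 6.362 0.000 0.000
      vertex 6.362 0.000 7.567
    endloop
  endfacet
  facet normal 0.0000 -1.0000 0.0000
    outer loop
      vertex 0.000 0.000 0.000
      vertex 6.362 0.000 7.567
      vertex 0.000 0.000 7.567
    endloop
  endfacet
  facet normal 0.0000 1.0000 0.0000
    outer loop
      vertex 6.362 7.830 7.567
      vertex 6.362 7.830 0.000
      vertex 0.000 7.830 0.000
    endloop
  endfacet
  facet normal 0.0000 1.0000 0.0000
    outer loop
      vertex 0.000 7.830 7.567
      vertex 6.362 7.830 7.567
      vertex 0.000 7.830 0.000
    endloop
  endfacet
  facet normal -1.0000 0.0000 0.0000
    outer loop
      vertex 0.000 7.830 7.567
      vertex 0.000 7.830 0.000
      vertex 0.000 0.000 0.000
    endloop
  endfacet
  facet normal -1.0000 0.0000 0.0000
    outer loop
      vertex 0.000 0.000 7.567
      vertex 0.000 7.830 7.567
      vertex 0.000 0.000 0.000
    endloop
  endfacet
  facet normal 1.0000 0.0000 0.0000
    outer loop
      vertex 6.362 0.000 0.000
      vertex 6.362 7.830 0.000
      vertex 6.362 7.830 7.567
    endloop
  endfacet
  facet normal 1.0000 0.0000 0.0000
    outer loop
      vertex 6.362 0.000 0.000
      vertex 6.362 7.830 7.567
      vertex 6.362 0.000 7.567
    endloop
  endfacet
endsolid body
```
; perimeter-only toolpath
G21 ; units = mm
G90 ; absolute positioning
G28 ; home
; layer 1
G0 Z0.946
G0 X0.000 Y0.000
G1 X6.362 Y0.000
G1 X6.362 Y7.830
G1 X0.000 Y7.830
G1 X0.000 Y0.000
; layer 2
G0 Z1.892
G0 X0.000 Y0.000
G1 X6.362 Y0.000
G1 X6.362 Y7.830
G1 X0.000 Y7.830
G1 X0.000 Y0.000
; layer 3
G0 Z2.838
G0 X0.000 Y0.000
G1 X6.362 Y0.000
G1 X6.362 Y7.830
G1 X0.000 Y7.830
G1 X0.000 Y0.000
; layer 4
G0 Z3.784
G0 X0.000 Y0.000
G1 X6.362 Y0.000
G1 X6.362 Y7.830
G1 X0.000 Y7.830
G1 X0.000 Y0.000
; layer 5
G0 Z4.729
G0 X0.000 Y0.000
G1 X6.362 Y0.000
G1 X6.362 Y7.830
G1 X0.000 Y7.830
G1 X0.000 Y0.000
; layer 6
G0 Z5.675
G0 X0.000 Y0.000
G1 X6.362 Y0.000
G1 X6.362 Y7.830
G1 X0.000 Y7.830
G1 X0.000 Y0.000
; layer 7
G0 Z6.621
G0 X0.000 Y0.000
G1 X6.362 Y0.000
G1 X6.362 Y7.830
G1 X0.000 Y7.830
G1 X0.000 Y0.000
; layer 8
G0 Z7.567
G0 X0.000 Y0.000
G1 X6.362 Y0.000
G1 X6.362 Y7.830
G1 X0.000 Y7.830
G1 X0.000 Y0.000
M2 ; end

The solid is a rectangular box, roughly 6.36 × 7.83 mm footprint and 7.57 mm tall. Slicing at Δz = 0.946 mm — 8 equal slices spanning the solid's height, so layer i sits at z = i·h/8 — gives 8 non-empty perimeters. Each is a 4-segment closed polygon; G0 lifts to the layer z and rapids to the start vertex, then G1 traces the edges.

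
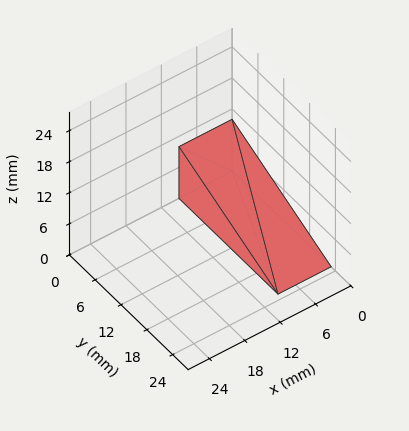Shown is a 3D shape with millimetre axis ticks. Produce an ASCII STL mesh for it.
Reading the render: the shape is a wedge (ramp): 9 × 23 mm base, rising to 10 mm along the y=0 edge and sloping linearly to z=0 at y=23 (dimensions read to the nearest mm from the axis ticks). For the STL, each face is triangulated and given an outward normal.

solid part
  facet normal 0.0000 0.0000 -1.0000
    outer loop
      vertex 9.00 23.00 0.00
      vertex 9.00 0.00 0.00
      vertex 0.00 0.00 0.00
    endloop
  endfacet
  facet normal 0.0000 0.0000 -1.0000
    outer loop
      vertex 0.00 23.00 0.00
      vertex 9.00 23.00 0.00
      vertex 0.00 0.00 0.00
    endloop
  endfacet
  facet normal 0.0000 -1.0000 0.0000
    outer loop
      vertex 0.00 0.00 0.00
      vertex 9.00 0.00 0.00
      vertex 9.00 0.00 10.00
    endloop
  endfacet
  facet normal 0.0000 -1.0000 0.0000
    outer loop
      vertex 0.00 0.00 0.00
      vertex 9.00 0.00 10.00
      vertex 0.00 0.00 10.00
    endloop
  endfacet
  facet normal 0.0000 0.3987 0.9171
    outer loop
      vertex 0.00 0.00 10.00
      vertex 9.00 0.00 10.00
      vertex 9.00 23.00 0.00
    endloop
  endfacet
  facet normal 0.0000 0.3987 0.9171
    outer loop
      vertex 0.00 0.00 10.00
      vertex 9.00 23.00 0.00
      vertex 0.00 23.00 0.00
    endloop
  endfacet
  facet normal -1.0000 0.0000 0.0000
    outer loop
      vertex 0.00 0.00 10.00
      vertex 0.00 23.00 0.00
      vertex 0.00 0.00 0.00
    endloop
  endfacet
  facet normal 1.0000 0.0000 0.0000
    outer loop
      vertex 9.00 0.00 0.00
      vertex 9.00 23.00 0.00
      vertex 9.00 0.00 10.00
    endloop
  endfacet
endsolid part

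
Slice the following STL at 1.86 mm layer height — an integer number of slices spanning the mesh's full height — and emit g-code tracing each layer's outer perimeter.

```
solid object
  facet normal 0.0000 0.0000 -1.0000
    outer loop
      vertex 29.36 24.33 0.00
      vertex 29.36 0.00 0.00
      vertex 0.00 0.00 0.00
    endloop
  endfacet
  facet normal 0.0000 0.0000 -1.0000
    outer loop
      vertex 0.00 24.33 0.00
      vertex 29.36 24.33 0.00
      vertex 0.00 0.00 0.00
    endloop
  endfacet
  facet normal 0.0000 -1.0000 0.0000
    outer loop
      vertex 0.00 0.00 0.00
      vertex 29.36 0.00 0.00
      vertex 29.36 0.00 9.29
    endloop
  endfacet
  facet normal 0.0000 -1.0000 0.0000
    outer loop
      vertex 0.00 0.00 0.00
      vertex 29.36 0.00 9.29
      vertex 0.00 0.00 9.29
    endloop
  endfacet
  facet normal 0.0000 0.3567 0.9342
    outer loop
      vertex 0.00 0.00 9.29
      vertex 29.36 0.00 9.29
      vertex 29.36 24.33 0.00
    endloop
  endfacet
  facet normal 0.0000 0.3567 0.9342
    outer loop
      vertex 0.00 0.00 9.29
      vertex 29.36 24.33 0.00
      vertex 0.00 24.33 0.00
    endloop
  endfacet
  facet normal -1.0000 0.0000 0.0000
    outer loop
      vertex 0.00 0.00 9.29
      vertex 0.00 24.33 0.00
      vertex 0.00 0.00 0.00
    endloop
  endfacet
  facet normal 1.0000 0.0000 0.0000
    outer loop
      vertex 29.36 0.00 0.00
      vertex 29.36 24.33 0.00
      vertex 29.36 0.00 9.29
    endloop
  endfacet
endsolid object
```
; perimeter-only toolpath
G21 ; units = mm
G90 ; absolute positioning
G28 ; home
; layer 1
G0 Z1.86
G0 X0.00 Y0.00
G1 X29.36 Y0.00
G1 X29.36 Y19.46
G1 X0.00 Y19.46
G1 X0.00 Y0.00
; layer 2
G0 Z3.72
G0 X0.00 Y0.00
G1 X29.36 Y0.00
G1 X29.36 Y14.60
G1 X0.00 Y14.60
G1 X0.00 Y0.00
; layer 3
G0 Z5.57
G0 X0.00 Y0.00
G1 X29.36 Y0.00
G1 X29.36 Y9.73
G1 X0.00 Y9.73
G1 X0.00 Y0.00
; layer 4
G0 Z7.43
G0 X0.00 Y0.00
G1 X29.36 Y0.00
G1 X29.36 Y4.87
G1 X0.00 Y4.87
G1 X0.00 Y0.00
M2 ; end

The solid is a wedge (ramp): 29.4 × 24.3 mm base, rising to 9.29 mm along the y=0 edge and sloping linearly to z=0 at y=24.3. Slicing at Δz = 1.86 mm — 5 equal slices spanning the solid's height, so layer i sits at z = i·h/5 — gives 4 non-empty perimeters. Each is a 4-segment closed polygon; G0 lifts to the layer z and rapids to the start vertex, then G1 traces the edges. The cross-section shrinks linearly with z (the slice at the apex is degenerate and omitted).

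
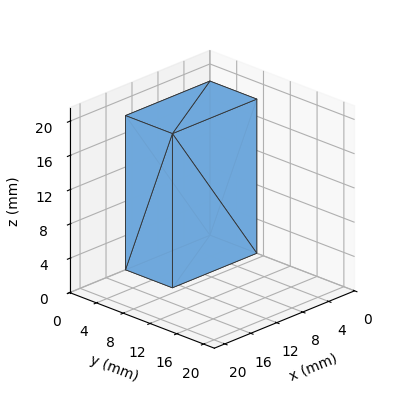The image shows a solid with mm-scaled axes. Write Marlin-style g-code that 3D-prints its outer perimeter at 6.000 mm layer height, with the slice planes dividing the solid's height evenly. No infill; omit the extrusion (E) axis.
Reading the render: the shape is a rectangular box, roughly 13 × 7 mm footprint and 18 mm tall (dimensions read to the nearest mm from the axis ticks). For the g-code, the solid's height is divided into equal slices at the stated Δz and each level perimeter traced with G1 moves after a G0 lift.

; perimeter-only toolpath
G21 ; units = mm
G90 ; absolute positioning
G28 ; home
; layer 1
G0 Z6.000
G0 X0.000 Y0.000
G1 X13.000 Y0.000
G1 X13.000 Y7.000
G1 X0.000 Y7.000
G1 X0.000 Y0.000
; layer 2
G0 Z12.000
G0 X0.000 Y0.000
G1 X13.000 Y0.000
G1 X13.000 Y7.000
G1 X0.000 Y7.000
G1 X0.000 Y0.000
; layer 3
G0 Z18.000
G0 X0.000 Y0.000
G1 X13.000 Y0.000
G1 X13.000 Y7.000
G1 X0.000 Y7.000
G1 X0.000 Y0.000
M2 ; end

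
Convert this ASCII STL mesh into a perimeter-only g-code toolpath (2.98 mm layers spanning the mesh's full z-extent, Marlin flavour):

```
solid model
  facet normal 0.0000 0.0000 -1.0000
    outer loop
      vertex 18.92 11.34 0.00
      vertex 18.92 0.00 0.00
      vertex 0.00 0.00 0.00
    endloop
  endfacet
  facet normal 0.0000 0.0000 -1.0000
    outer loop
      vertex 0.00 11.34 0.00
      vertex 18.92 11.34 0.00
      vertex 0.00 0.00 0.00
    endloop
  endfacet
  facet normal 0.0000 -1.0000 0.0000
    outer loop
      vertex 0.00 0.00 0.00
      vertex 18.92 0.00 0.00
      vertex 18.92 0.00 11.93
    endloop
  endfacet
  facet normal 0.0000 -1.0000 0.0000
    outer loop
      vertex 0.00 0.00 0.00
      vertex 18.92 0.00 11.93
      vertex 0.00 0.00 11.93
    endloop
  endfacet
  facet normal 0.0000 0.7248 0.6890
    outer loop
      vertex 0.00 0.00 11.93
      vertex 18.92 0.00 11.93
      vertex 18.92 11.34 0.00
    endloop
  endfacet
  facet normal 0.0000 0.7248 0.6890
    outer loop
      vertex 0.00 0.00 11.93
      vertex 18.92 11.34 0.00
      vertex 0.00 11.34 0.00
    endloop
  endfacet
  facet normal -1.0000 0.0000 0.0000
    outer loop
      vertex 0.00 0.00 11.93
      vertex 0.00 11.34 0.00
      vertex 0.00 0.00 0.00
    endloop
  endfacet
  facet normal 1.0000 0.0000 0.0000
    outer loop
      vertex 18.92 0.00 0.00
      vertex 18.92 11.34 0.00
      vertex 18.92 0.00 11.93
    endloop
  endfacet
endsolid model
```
; perimeter-only toolpath
G21 ; units = mm
G90 ; absolute positioning
G28 ; home
; layer 1
G0 Z2.98
G0 X0.00 Y0.00
G1 X18.92 Y0.00
G1 X18.92 Y8.50
G1 X0.00 Y8.50
G1 X0.00 Y0.00
; layer 2
G0 Z5.96
G0 X0.00 Y0.00
G1 X18.92 Y0.00
G1 X18.92 Y5.67
G1 X0.00 Y5.67
G1 X0.00 Y0.00
; layer 3
G0 Z8.95
G0 X0.00 Y0.00
G1 X18.92 Y0.00
G1 X18.92 Y2.83
G1 X0.00 Y2.83
G1 X0.00 Y0.00
M2 ; end

The solid is a wedge (ramp): 18.9 × 11.3 mm base, rising to 11.9 mm along the y=0 edge and sloping linearly to z=0 at y=11.3. Slicing at Δz = 2.98 mm — 4 equal slices spanning the solid's height, so layer i sits at z = i·h/4 — gives 3 non-empty perimeters. Each is a 4-segment closed polygon; G0 lifts to the layer z and rapids to the start vertex, then G1 traces the edges. The cross-section shrinks linearly with z (the slice at the apex is degenerate and omitted).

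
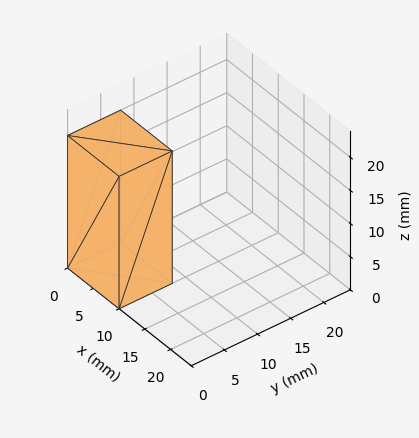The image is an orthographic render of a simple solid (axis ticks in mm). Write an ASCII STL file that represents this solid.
Reading the render: the shape is a rectangular box, roughly 10 × 8 mm footprint and 20 mm tall (dimensions read to the nearest mm from the axis ticks). For the STL, each face is triangulated and given an outward normal.

solid part
  facet normal 0.0000 0.0000 -1.0000
    outer loop
      vertex 10.00 8.00 0.00
      vertex 10.00 0.00 0.00
      vertex 0.00 0.00 0.00
    endloop
  endfacet
  facet normal 0.0000 0.0000 -1.0000
    outer loop
      vertex 0.00 8.00 0.00
      vertex 10.00 8.00 0.00
      vertex 0.00 0.00 0.00
    endloop
  endfacet
  facet normal 0.0000 0.0000 1.0000
    outer loop
      vertex 0.00 0.00 20.00
      vertex 10.00 0.00 20.00
      vertex 10.00 8.00 20.00
    endloop
  endfacet
  facet normal 0.0000 0.0000 1.0000
    outer loop
      vertex 0.00 0.00 20.00
      vertex 10.00 8.00 20.00
      vertex 0.00 8.00 20.00
    endloop
  endfacet
  facet normal 0.0000 -1.0000 0.0000
    outer loop
      vertex 0.00 0.00 0.00
      vertex 10.00 0.00 0.00
      vertex 10.00 0.00 20.00
    endloop
  endfacet
  facet normal 0.0000 -1.0000 0.0000
    outer loop
      vertex 0.00 0.00 0.00
      vertex 10.00 0.00 20.00
      vertex 0.00 0.00 20.00
    endloop
  endfacet
  facet normal 0.0000 1.0000 0.0000
    outer loop
      vertex 10.00 8.00 20.00
      vertex 10.00 8.00 0.00
      vertex 0.00 8.00 0.00
    endloop
  endfacet
  facet normal 0.0000 1.0000 0.0000
    outer loop
      vertex 0.00 8.00 20.00
      vertex 10.00 8.00 20.00
      vertex 0.00 8.00 0.00
    endloop
  endfacet
  facet normal -1.0000 0.0000 0.0000
    outer loop
      vertex 0.00 8.00 20.00
      vertex 0.00 8.00 0.00
      vertex 0.00 0.00 0.00
    endloop
  endfacet
  facet normal -1.0000 0.0000 0.0000
    outer loop
      vertex 0.00 0.00 20.00
      vertex 0.00 8.00 20.00
      vertex 0.00 0.00 0.00
    endloop
  endfacet
  facet normal 1.0000 0.0000 0.0000
    outer loop
      vertex 10.00 0.00 0.00
      vertex 10.00 8.00 0.00
      vertex 10.00 8.00 20.00
    endloop
  endfacet
  facet normal 1.0000 0.0000 0.0000
    outer loop
      vertex 10.00 0.00 0.00
      vertex 10.00 8.00 20.00
      vertex 10.00 0.00 20.00
    endloop
  endfacet
endsolid part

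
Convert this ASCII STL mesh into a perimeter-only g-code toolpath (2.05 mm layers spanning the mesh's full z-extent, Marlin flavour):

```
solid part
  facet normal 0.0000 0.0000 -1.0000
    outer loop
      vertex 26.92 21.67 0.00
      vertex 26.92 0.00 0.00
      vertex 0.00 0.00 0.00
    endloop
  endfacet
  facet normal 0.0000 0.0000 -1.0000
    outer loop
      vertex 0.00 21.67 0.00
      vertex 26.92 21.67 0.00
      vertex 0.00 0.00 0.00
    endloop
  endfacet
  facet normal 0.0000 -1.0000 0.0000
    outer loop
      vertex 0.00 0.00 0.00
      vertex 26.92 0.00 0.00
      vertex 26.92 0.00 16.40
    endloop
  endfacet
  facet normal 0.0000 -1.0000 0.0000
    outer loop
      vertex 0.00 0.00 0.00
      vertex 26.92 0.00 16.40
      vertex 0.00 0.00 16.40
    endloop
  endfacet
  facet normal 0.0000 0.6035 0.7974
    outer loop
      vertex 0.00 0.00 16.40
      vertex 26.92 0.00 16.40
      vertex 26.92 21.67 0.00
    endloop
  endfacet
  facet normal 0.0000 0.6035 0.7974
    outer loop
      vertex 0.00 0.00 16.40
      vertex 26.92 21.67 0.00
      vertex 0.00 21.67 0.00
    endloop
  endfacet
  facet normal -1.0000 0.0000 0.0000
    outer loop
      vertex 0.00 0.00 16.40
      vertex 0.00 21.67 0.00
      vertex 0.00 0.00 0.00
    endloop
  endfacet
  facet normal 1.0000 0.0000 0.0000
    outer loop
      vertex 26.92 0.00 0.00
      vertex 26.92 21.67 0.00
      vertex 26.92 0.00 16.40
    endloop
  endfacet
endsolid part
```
; perimeter-only toolpath
G21 ; units = mm
G90 ; absolute positioning
G28 ; home
; layer 1
G0 Z2.05
G0 X0.00 Y0.00
G1 X26.92 Y0.00
G1 X26.92 Y18.96
G1 X0.00 Y18.96
G1 X0.00 Y0.00
; layer 2
G0 Z4.10
G0 X0.00 Y0.00
G1 X26.92 Y0.00
G1 X26.92 Y16.25
G1 X0.00 Y16.25
G1 X0.00 Y0.00
; layer 3
G0 Z6.15
G0 X0.00 Y0.00
G1 X26.92 Y0.00
G1 X26.92 Y13.54
G1 X0.00 Y13.54
G1 X0.00 Y0.00
; layer 4
G0 Z8.20
G0 X0.00 Y0.00
G1 X26.92 Y0.00
G1 X26.92 Y10.84
G1 X0.00 Y10.84
G1 X0.00 Y0.00
; layer 5
G0 Z10.25
G0 X0.00 Y0.00
G1 X26.92 Y0.00
G1 X26.92 Y8.13
G1 X0.00 Y8.13
G1 X0.00 Y0.00
; layer 6
G0 Z12.30
G0 X0.00 Y0.00
G1 X26.92 Y0.00
G1 X26.92 Y5.42
G1 X0.00 Y5.42
G1 X0.00 Y0.00
; layer 7
G0 Z14.35
G0 X0.00 Y0.00
G1 X26.92 Y0.00
G1 X26.92 Y2.71
G1 X0.00 Y2.71
G1 X0.00 Y0.00
M2 ; end

The solid is a wedge (ramp): 26.9 × 21.7 mm base, rising to 16.4 mm along the y=0 edge and sloping linearly to z=0 at y=21.7. Slicing at Δz = 2.05 mm — 8 equal slices spanning the solid's height, so layer i sits at z = i·h/8 — gives 7 non-empty perimeters. Each is a 4-segment closed polygon; G0 lifts to the layer z and rapids to the start vertex, then G1 traces the edges. The cross-section shrinks linearly with z (the slice at the apex is degenerate and omitted).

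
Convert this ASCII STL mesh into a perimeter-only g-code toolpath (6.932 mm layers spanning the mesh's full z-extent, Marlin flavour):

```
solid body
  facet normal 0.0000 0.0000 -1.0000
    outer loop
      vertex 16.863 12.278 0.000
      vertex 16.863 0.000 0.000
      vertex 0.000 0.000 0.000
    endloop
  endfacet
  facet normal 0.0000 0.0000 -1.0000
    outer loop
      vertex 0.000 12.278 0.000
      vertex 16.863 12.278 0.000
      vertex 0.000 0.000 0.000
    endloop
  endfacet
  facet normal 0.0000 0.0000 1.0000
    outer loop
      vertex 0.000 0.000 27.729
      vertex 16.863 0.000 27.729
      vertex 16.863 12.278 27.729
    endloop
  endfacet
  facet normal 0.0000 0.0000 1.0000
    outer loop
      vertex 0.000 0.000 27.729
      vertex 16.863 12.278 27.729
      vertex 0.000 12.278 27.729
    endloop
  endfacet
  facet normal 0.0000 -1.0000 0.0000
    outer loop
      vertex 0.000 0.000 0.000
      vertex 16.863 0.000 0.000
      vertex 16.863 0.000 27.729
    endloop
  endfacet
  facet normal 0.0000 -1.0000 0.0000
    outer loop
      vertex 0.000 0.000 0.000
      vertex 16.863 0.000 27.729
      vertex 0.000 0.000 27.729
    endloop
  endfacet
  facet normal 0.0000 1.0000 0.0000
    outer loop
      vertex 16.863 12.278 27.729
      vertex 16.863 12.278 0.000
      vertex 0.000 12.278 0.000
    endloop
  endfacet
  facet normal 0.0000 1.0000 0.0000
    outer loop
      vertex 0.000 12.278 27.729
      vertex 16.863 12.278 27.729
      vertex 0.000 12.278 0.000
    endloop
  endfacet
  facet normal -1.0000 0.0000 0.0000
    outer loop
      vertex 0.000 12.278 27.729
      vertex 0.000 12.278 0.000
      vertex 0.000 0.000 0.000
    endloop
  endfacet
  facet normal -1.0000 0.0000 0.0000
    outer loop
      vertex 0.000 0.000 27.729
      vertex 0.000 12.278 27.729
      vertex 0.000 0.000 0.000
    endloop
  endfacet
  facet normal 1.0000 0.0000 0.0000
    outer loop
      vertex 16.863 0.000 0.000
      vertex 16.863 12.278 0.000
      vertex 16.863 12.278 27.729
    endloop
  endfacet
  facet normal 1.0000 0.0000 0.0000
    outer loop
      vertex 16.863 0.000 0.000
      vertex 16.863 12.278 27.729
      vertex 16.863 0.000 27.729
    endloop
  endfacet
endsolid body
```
; perimeter-only toolpath
G21 ; units = mm
G90 ; absolute positioning
G28 ; home
; layer 1
G0 Z6.932
G0 X0.000 Y0.000
G1 X16.863 Y0.000
G1 X16.863 Y12.278
G1 X0.000 Y12.278
G1 X0.000 Y0.000
; layer 2
G0 Z13.864
G0 X0.000 Y0.000
G1 X16.863 Y0.000
G1 X16.863 Y12.278
G1 X0.000 Y12.278
G1 X0.000 Y0.000
; layer 3
G0 Z20.797
G0 X0.000 Y0.000
G1 X16.863 Y0.000
G1 X16.863 Y12.278
G1 X0.000 Y12.278
G1 X0.000 Y0.000
; layer 4
G0 Z27.729
G0 X0.000 Y0.000
G1 X16.863 Y0.000
G1 X16.863 Y12.278
G1 X0.000 Y12.278
G1 X0.000 Y0.000
M2 ; end

The solid is a rectangular box, roughly 16.9 × 12.3 mm footprint and 27.7 mm tall. Slicing at Δz = 6.932 mm — 4 equal slices spanning the solid's height, so layer i sits at z = i·h/4 — gives 4 non-empty perimeters. Each is a 4-segment closed polygon; G0 lifts to the layer z and rapids to the start vertex, then G1 traces the edges.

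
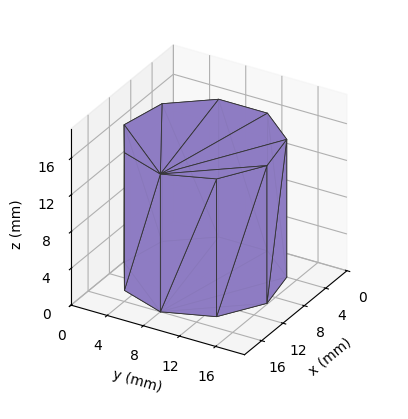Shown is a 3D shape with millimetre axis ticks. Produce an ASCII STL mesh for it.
Reading the render: the shape is a regular 9-sided prism (a cylinder approximated with 9 flat sides), circumscribed radius ≈ 8 mm, height ≈ 15 mm (dimensions read to the nearest mm from the axis ticks). For the STL, each face is triangulated and given an outward normal.

solid part
  facet normal 0.0000 0.0000 -1.0000
    outer loop
      vertex 9.4 15.9 0.0
      vertex 14.1 13.1 0.0
      vertex 16.0 8.0 0.0
    endloop
  endfacet
  facet normal 0.0000 0.0000 -1.0000
    outer loop
      vertex 4.0 14.9 0.0
      vertex 9.4 15.9 0.0
      vertex 16.0 8.0 0.0
    endloop
  endfacet
  facet normal 0.0000 0.0000 -1.0000
    outer loop
      vertex 0.5 10.7 0.0
      vertex 4.0 14.9 0.0
      vertex 16.0 8.0 0.0
    endloop
  endfacet
  facet normal 0.0000 0.0000 -1.0000
    outer loop
      vertex 0.5 5.3 0.0
      vertex 0.5 10.7 0.0
      vertex 16.0 8.0 0.0
    endloop
  endfacet
  facet normal 0.0000 0.0000 -1.0000
    outer loop
      vertex 4.0 1.1 0.0
      vertex 0.5 5.3 0.0
      vertex 16.0 8.0 0.0
    endloop
  endfacet
  facet normal 0.0000 0.0000 -1.0000
    outer loop
      vertex 9.4 0.1 0.0
      vertex 4.0 1.1 0.0
      vertex 16.0 8.0 0.0
    endloop
  endfacet
  facet normal 0.0000 0.0000 -1.0000
    outer loop
      vertex 14.1 2.9 0.0
      vertex 9.4 0.1 0.0
      vertex 16.0 8.0 0.0
    endloop
  endfacet
  facet normal 0.0000 0.0000 1.0000
    outer loop
      vertex 16.0 8.0 15.0
      vertex 14.1 13.1 15.0
      vertex 9.4 15.9 15.0
    endloop
  endfacet
  facet normal 0.0000 0.0000 1.0000
    outer loop
      vertex 16.0 8.0 15.0
      vertex 9.4 15.9 15.0
      vertex 4.0 14.9 15.0
    endloop
  endfacet
  facet normal 0.0000 0.0000 1.0000
    outer loop
      vertex 16.0 8.0 15.0
      vertex 4.0 14.9 15.0
      vertex 0.5 10.7 15.0
    endloop
  endfacet
  facet normal 0.0000 0.0000 1.0000
    outer loop
      vertex 16.0 8.0 15.0
      vertex 0.5 10.7 15.0
      vertex 0.5 5.3 15.0
    endloop
  endfacet
  facet normal 0.0000 0.0000 1.0000
    outer loop
      vertex 16.0 8.0 15.0
      vertex 0.5 5.3 15.0
      vertex 4.0 1.1 15.0
    endloop
  endfacet
  facet normal 0.0000 0.0000 1.0000
    outer loop
      vertex 16.0 8.0 15.0
      vertex 4.0 1.1 15.0
      vertex 9.4 0.1 15.0
    endloop
  endfacet
  facet normal 0.0000 0.0000 1.0000
    outer loop
      vertex 16.0 8.0 15.0
      vertex 9.4 0.1 15.0
      vertex 14.1 2.9 15.0
    endloop
  endfacet
  facet normal 0.9371 0.3491 0.0000
    outer loop
      vertex 16.0 8.0 0.0
      vertex 14.1 13.1 0.0
      vertex 14.1 13.1 15.0
    endloop
  endfacet
  facet normal 0.9371 0.3491 0.0000
    outer loop
      vertex 16.0 8.0 0.0
      vertex 14.1 13.1 15.0
      vertex 16.0 8.0 15.0
    endloop
  endfacet
  facet normal 0.5118 0.8591 0.0000
    outer loop
      vertex 14.1 13.1 0.0
      vertex 9.4 15.9 0.0
      vertex 9.4 15.9 15.0
    endloop
  endfacet
  facet normal 0.5118 0.8591 0.0000
    outer loop
      vertex 14.1 13.1 0.0
      vertex 9.4 15.9 15.0
      vertex 14.1 13.1 15.0
    endloop
  endfacet
  facet normal -0.1821 0.9833 0.0000
    outer loop
      vertex 9.4 15.9 0.0
      vertex 4.0 14.9 0.0
      vertex 4.0 14.9 15.0
    endloop
  endfacet
  facet normal -0.1821 0.9833 0.0000
    outer loop
      vertex 9.4 15.9 0.0
      vertex 4.0 14.9 15.0
      vertex 9.4 15.9 15.0
    endloop
  endfacet
  facet normal -0.7682 0.6402 0.0000
    outer loop
      vertex 4.0 14.9 0.0
      vertex 0.5 10.7 0.0
      vertex 0.5 10.7 15.0
    endloop
  endfacet
  facet normal -0.7682 0.6402 0.0000
    outer loop
      vertex 4.0 14.9 0.0
      vertex 0.5 10.7 15.0
      vertex 4.0 14.9 15.0
    endloop
  endfacet
  facet normal -1.0000 0.0000 0.0000
    outer loop
      vertex 0.5 10.7 0.0
      vertex 0.5 5.3 0.0
      vertex 0.5 5.3 15.0
    endloop
  endfacet
  facet normal -1.0000 0.0000 0.0000
    outer loop
      vertex 0.5 10.7 0.0
      vertex 0.5 5.3 15.0
      vertex 0.5 10.7 15.0
    endloop
  endfacet
  facet normal -0.7682 -0.6402 0.0000
    outer loop
      vertex 0.5 5.3 0.0
      vertex 4.0 1.1 0.0
      vertex 4.0 1.1 15.0
    endloop
  endfacet
  facet normal -0.7682 -0.6402 0.0000
    outer loop
      vertex 0.5 5.3 0.0
      vertex 4.0 1.1 15.0
      vertex 0.5 5.3 15.0
    endloop
  endfacet
  facet normal -0.1821 -0.9833 0.0000
    outer loop
      vertex 4.0 1.1 0.0
      vertex 9.4 0.1 0.0
      vertex 9.4 0.1 15.0
    endloop
  endfacet
  facet normal -0.1821 -0.9833 0.0000
    outer loop
      vertex 4.0 1.1 0.0
      vertex 9.4 0.1 15.0
      vertex 4.0 1.1 15.0
    endloop
  endfacet
  facet normal 0.5118 -0.8591 0.0000
    outer loop
      vertex 9.4 0.1 0.0
      vertex 14.1 2.9 0.0
      vertex 14.1 2.9 15.0
    endloop
  endfacet
  facet normal 0.5118 -0.8591 0.0000
    outer loop
      vertex 9.4 0.1 0.0
      vertex 14.1 2.9 15.0
      vertex 9.4 0.1 15.0
    endloop
  endfacet
  facet normal 0.9371 -0.3491 0.0000
    outer loop
      vertex 14.1 2.9 0.0
      vertex 16.0 8.0 0.0
      vertex 16.0 8.0 15.0
    endloop
  endfacet
  facet normal 0.9371 -0.3491 0.0000
    outer loop
      vertex 14.1 2.9 0.0
      vertex 16.0 8.0 15.0
      vertex 14.1 2.9 15.0
    endloop
  endfacet
endsolid part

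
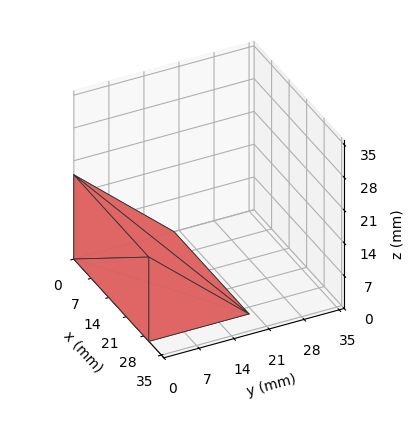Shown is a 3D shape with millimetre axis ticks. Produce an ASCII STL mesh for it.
Reading the render: the shape is a wedge (ramp): 30 × 20 mm base, rising to 18 mm along the y=0 edge and sloping linearly to z=0 at y=20 (dimensions read to the nearest mm from the axis ticks). For the STL, each face is triangulated and given an outward normal.

solid part
  facet normal 0.0000 0.0000 -1.0000
    outer loop
      vertex 30.00 20.00 0.00
      vertex 30.00 0.00 0.00
      vertex 0.00 0.00 0.00
    endloop
  endfacet
  facet normal 0.0000 0.0000 -1.0000
    outer loop
      vertex 0.00 20.00 0.00
      vertex 30.00 20.00 0.00
      vertex 0.00 0.00 0.00
    endloop
  endfacet
  facet normal 0.0000 -1.0000 0.0000
    outer loop
      vertex 0.00 0.00 0.00
      vertex 30.00 0.00 0.00
      vertex 30.00 0.00 18.00
    endloop
  endfacet
  facet normal 0.0000 -1.0000 0.0000
    outer loop
      vertex 0.00 0.00 0.00
      vertex 30.00 0.00 18.00
      vertex 0.00 0.00 18.00
    endloop
  endfacet
  facet normal 0.0000 0.6690 0.7433
    outer loop
      vertex 0.00 0.00 18.00
      vertex 30.00 0.00 18.00
      vertex 30.00 20.00 0.00
    endloop
  endfacet
  facet normal 0.0000 0.6690 0.7433
    outer loop
      vertex 0.00 0.00 18.00
      vertex 30.00 20.00 0.00
      vertex 0.00 20.00 0.00
    endloop
  endfacet
  facet normal -1.0000 0.0000 0.0000
    outer loop
      vertex 0.00 0.00 18.00
      vertex 0.00 20.00 0.00
      vertex 0.00 0.00 0.00
    endloop
  endfacet
  facet normal 1.0000 0.0000 0.0000
    outer loop
      vertex 30.00 0.00 0.00
      vertex 30.00 20.00 0.00
      vertex 30.00 0.00 18.00
    endloop
  endfacet
endsolid part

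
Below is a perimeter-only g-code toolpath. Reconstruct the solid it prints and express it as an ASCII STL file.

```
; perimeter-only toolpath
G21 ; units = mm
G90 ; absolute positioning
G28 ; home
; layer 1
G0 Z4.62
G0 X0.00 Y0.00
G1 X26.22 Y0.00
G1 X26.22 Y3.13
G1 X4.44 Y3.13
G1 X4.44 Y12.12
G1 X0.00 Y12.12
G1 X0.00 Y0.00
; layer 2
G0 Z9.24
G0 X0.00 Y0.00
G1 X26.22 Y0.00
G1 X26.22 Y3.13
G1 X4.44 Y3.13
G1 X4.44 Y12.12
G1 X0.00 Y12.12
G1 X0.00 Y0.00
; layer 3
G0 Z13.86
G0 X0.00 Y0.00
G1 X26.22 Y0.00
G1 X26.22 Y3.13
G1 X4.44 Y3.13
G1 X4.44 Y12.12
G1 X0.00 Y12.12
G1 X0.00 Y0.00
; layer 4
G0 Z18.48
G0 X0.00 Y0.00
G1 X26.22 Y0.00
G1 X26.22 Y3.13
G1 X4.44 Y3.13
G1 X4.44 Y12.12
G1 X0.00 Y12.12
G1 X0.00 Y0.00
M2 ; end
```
solid part
  facet normal 0.0000 0.0000 -1.0000
    outer loop
      vertex 26.22 3.13 0.00
      vertex 26.22 0.00 0.00
      vertex 0.00 0.00 0.00
    endloop
  endfacet
  facet normal 0.0000 0.0000 -1.0000
    outer loop
      vertex 4.44 3.13 0.00
      vertex 26.22 3.13 0.00
      vertex 0.00 0.00 0.00
    endloop
  endfacet
  facet normal 0.0000 0.0000 -1.0000
    outer loop
      vertex 4.44 12.12 0.00
      vertex 4.44 3.13 0.00
      vertex 0.00 0.00 0.00
    endloop
  endfacet
  facet normal 0.0000 0.0000 -1.0000
    outer loop
      vertex 0.00 12.12 0.00
      vertex 4.44 12.12 0.00
      vertex 0.00 0.00 0.00
    endloop
  endfacet
  facet normal 0.0000 0.0000 1.0000
    outer loop
      vertex 0.00 0.00 18.48
      vertex 26.22 0.00 18.48
      vertex 26.22 3.13 18.48
    endloop
  endfacet
  facet normal 0.0000 0.0000 1.0000
    outer loop
      vertex 0.00 0.00 18.48
      vertex 26.22 3.13 18.48
      vertex 4.44 3.13 18.48
    endloop
  endfacet
  facet normal 0.0000 0.0000 1.0000
    outer loop
      vertex 0.00 0.00 18.48
      vertex 4.44 3.13 18.48
      vertex 4.44 12.12 18.48
    endloop
  endfacet
  facet normal 0.0000 0.0000 1.0000
    outer loop
      vertex 0.00 0.00 18.48
      vertex 4.44 12.12 18.48
      vertex 0.00 12.12 18.48
    endloop
  endfacet
  facet normal 0.0000 -1.0000 0.0000
    outer loop
      vertex 0.00 0.00 0.00
      vertex 26.22 0.00 0.00
      vertex 26.22 0.00 18.48
    endloop
  endfacet
  facet normal 0.0000 -1.0000 0.0000
    outer loop
      vertex 0.00 0.00 0.00
      vertex 26.22 0.00 18.48
      vertex 0.00 0.00 18.48
    endloop
  endfacet
  facet normal 1.0000 0.0000 0.0000
    outer loop
      vertex 26.22 0.00 0.00
      vertex 26.22 3.13 0.00
      vertex 26.22 3.13 18.48
    endloop
  endfacet
  facet normal 1.0000 0.0000 0.0000
    outer loop
      vertex 26.22 0.00 0.00
      vertex 26.22 3.13 18.48
      vertex 26.22 0.00 18.48
    endloop
  endfacet
  facet normal 0.0000 1.0000 0.0000
    outer loop
      vertex 26.22 3.13 0.00
      vertex 4.44 3.13 0.00
      vertex 4.44 3.13 18.48
    endloop
  endfacet
  facet normal 0.0000 1.0000 0.0000
    outer loop
      vertex 26.22 3.13 0.00
      vertex 4.44 3.13 18.48
      vertex 26.22 3.13 18.48
    endloop
  endfacet
  facet normal 1.0000 0.0000 0.0000
    outer loop
      vertex 4.44 3.13 0.00
      vertex 4.44 12.12 0.00
      vertex 4.44 12.12 18.48
    endloop
  endfacet
  facet normal 1.0000 0.0000 0.0000
    outer loop
      vertex 4.44 3.13 0.00
      vertex 4.44 12.12 18.48
      vertex 4.44 3.13 18.48
    endloop
  endfacet
  facet normal 0.0000 1.0000 0.0000
    outer loop
      vertex 4.44 12.12 0.00
      vertex 0.00 12.12 0.00
      vertex 0.00 12.12 18.48
    endloop
  endfacet
  facet normal 0.0000 1.0000 0.0000
    outer loop
      vertex 4.44 12.12 0.00
      vertex 0.00 12.12 18.48
      vertex 4.44 12.12 18.48
    endloop
  endfacet
  facet normal -1.0000 0.0000 0.0000
    outer loop
      vertex 0.00 12.12 0.00
      vertex 0.00 0.00 0.00
      vertex 0.00 0.00 18.48
    endloop
  endfacet
  facet normal -1.0000 0.0000 0.0000
    outer loop
      vertex 0.00 12.12 0.00
      vertex 0.00 0.00 18.48
      vertex 0.00 12.12 18.48
    endloop
  endfacet
endsolid part

The G0 Z moves step by Δz≈4.62 mm. Every layer's G1 loop is the same polygon, so the solid is a straight extrusion of it from z=0 to z≈18.5. Closing with flat bottom and top caps and triangulating gives 20 facets — an L-shaped prism: outer 26.2 × 12.1 mm, arm thicknesses ≈ 3.13 mm (horizontal) and 4.44 mm (vertical), extruded 18.5 mm in z.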